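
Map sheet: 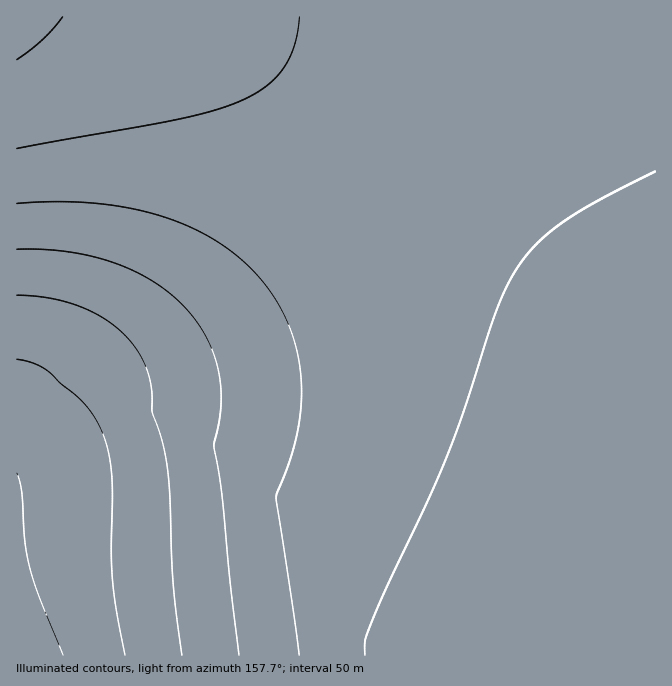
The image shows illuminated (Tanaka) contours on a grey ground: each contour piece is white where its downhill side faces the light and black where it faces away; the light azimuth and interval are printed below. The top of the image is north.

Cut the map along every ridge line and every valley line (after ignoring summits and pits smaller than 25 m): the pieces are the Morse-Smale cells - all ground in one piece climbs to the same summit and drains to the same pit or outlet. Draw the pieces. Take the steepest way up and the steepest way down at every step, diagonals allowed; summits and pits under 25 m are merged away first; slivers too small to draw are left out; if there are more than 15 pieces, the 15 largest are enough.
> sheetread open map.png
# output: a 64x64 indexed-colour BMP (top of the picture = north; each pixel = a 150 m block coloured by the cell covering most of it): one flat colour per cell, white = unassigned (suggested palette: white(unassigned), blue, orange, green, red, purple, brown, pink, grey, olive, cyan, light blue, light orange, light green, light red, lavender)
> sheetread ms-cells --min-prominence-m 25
<image width="64" height="64" href="data:image/bmp;base64,Qk12CAAAAAAAAHYAAAAoAAAAQAAAAEAAAAABAAQAAAAAAAAIAAATCwAAEwsAABAAAAAAAAAA////ALR3HwAOf/8ALKAsACgn1gC9Z5QAS1aMAMJ34wB/f38AIr28AM++FwDox64AeLv/AIrfmACWmP8A1bDFABERERERERERERERERERERERERERERERERERERERERERERERERERERERERERERERERERERERERERERERERERERERERERERERERERERERERERERERERERERERERERERERERERERERERERERERERERERERERERERERERERERERERERERERERERERERERERERERERERERERERERERERERERERERERERERERERERERERERERERERERERERERERERERERERERERERERERERERERERERERERERERERERERERERERERERERERERERERERERERERERERERERERERERERERERERERERERERERERERERERERERERERERERERERERERERERERERERERERERERERERERERERERERERERERERERERERERERERERERERERERERERERERERERERERERERERERERERERERERERERERERERERERERERERERERERERERERERERERERERERERERERERERERERERERERERERERERERERERERERERERERERERERERERERERERERERERERERERERERERERERERERERERERERERERERERERERERERERERERERERERERERERERERERERERERERERERERERERERERERERERERERERERERERERERERERERERERERERERERERERERERERERERERERERERERERERERERERERERERERERERERERERERERERERERERERERERERERERERERERERERERERERERERERERERERERERERERERERERERERERERERERERERERERERERERERERERERERERERERERERERERERERERERERERESERERERERERERERERERERERERERERERERERERERERERIhEREREREREREREREREREREREREREREREREREREREREiIRERERERERERERERERERERERERERERERERERERERESIiERERERERERERERERERERERERERERERERERERERERIiIhEREREREREREREREREREREREREREREREREREREREiIiIRERERERERERERERERERERERERERERERERERERESIiIiIRERERERERERERERERERERERERERERERERERERIiIiIiIREREREREREREREREREREREREREREREREREREiIiIiIiIRERERERERERERERERERERERERERERERERESIiIiIiIiIRERERERERERERERERERERERERERERERERIiIiIiIiIiIREREREREREREREREREREREREREREREREiIiIiIiIiIiIRERERERERERERERERERERERERERERESIiIiIiIiIiIiERERERERERERERERERERERERERERERIiIiIiIiIiIiIiEREREREREREREREREREREREREREREiIiIiIiIiIiIiIhERERERERERERERERERERERERERESIiIiIiIiIiIiIiIRERERERERERERERERERERERERERIiIiIiIiIiIiIiIiEREREREREREREREREREREREREREiIiIiIiIiIiIiIiIiERERERERERERERERERERERERESIiIiIiIiIiIiIiIiIhERERERERERERERERERERERERIiIiIiIiIiIiIiIiIiIREREREREREREREREREREREREiIiIiIiIiIiIiIiIiIiERERERERERERERERERERERESIiIiIiIiIiIiIiIiIiIhERERERERERERERERERERERIiIiIiIiIiIiIiIiIiIiIREREREREREREREREREREREiIiIiIiIiIiIiIiIiIiIiERERERERERERERERERERESIiIiIiIiIiIiIiIiIiIiIhERERERERERERERERERERIiIiIiIiIiIiIiIiIiIiIiIREREREREREREREREREREiIiIiIiIiIiIiIiIiIiIiIhERERERERERERERERERESIiIiIiIiIiIiIiIiIiIiIiIRERERERERERERERERERIiIiIiIiIiIiIiIiIiIiIiIiEREREREREREREREREREiIiIiIiIiIiIiIiIiIiIiIiIhERERERERERERERERESIiIiIiIiIiIiIiIiIiIiIiIiIRERERERERERERERERIiIiIiIiIiIiIiIiIiIiIiIiIhEREREREREREREREREiIiIiIiIiIiIiIiIiIiIiIiIiIRERERERERERERERESIiIiIiIiIiIiIiIiIiIiIiIiIiERERERERERERERERIiIiIiIiIiIiIiIiIiIiIiIiIiIREREREREREREREREiIiIiIiIiIiIiIiIiIiIiIiIiIiERERERERERERERESIiIiIiIiIiIiIiIiIiIiIiIiIiIRERERERERERERERIiIiIiIiIiIiIiIiIiIiIiIiIiIiEREREREREREREREiIiIiIiIiIiIiIiIiIiIiIiIiIiIRERERERERERERESIiIiIiIiIiIiIiIiIiIiIiIiIiIiERERERERERERERIiIiIiIiIiIiIiIiIiIiIiIiIiIiIREREREREREREREiIiIiIiIiIiIiIiIiIiIiIiIiIiIiERERERERERERESIiIiIiIiIiIiIiIiIiIiIiIiIiIiIRERERERERERER"/>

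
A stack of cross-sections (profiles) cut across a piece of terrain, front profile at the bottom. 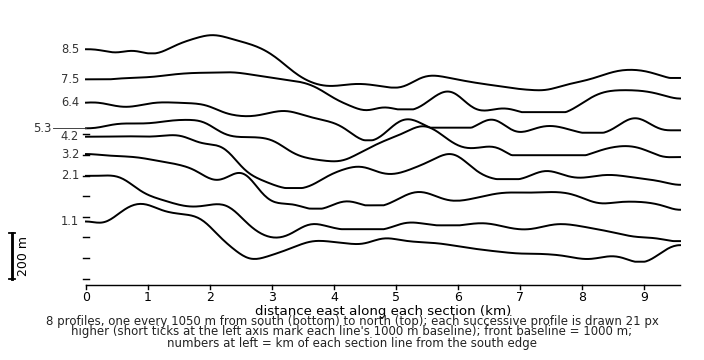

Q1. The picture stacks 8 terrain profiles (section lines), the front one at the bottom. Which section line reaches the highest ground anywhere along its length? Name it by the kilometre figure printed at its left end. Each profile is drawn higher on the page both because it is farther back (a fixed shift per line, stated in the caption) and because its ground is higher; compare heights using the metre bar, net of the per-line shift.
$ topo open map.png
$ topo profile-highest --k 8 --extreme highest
8.5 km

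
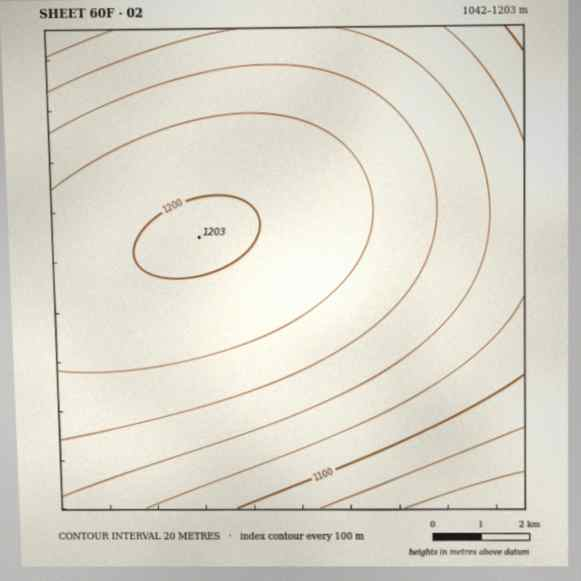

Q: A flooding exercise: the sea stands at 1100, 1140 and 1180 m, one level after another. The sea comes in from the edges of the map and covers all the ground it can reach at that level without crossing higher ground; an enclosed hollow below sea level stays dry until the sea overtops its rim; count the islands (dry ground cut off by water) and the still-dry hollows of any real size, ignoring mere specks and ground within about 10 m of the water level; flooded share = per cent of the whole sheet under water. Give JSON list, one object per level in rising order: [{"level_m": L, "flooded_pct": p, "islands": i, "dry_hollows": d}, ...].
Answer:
[{"level_m": 1100, "flooded_pct": 8, "islands": 0, "dry_hollows": 0}, {"level_m": 1140, "flooded_pct": 32, "islands": 0, "dry_hollows": 0}, {"level_m": 1180, "flooded_pct": 71, "islands": 0, "dry_hollows": 0}]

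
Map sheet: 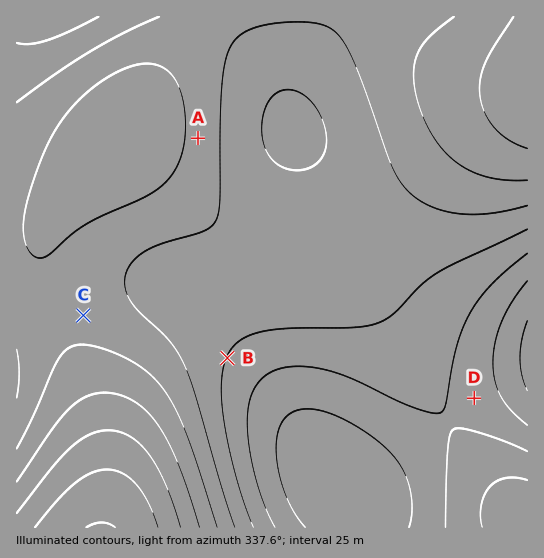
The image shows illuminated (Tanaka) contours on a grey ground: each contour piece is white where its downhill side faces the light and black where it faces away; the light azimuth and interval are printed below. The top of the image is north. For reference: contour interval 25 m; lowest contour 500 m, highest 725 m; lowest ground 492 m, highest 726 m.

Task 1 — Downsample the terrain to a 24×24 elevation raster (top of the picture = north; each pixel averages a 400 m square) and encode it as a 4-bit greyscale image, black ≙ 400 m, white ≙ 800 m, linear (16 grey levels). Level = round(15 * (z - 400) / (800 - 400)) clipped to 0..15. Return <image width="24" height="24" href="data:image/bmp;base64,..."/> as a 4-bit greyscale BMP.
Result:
<image width="24" height="24" href="data:image/bmp;base64,Qk2WAQAAAAAAAHYAAAAoAAAAGAAAABgAAAABAAQAAAAAACABAAATCwAAEwsAABAAAAAAAAAAAAAAABEREQAiIiIAMzMzAERERABVVVUAZmZmAHd3dwCIiIgAmZmZAKqqqgC7u7sAzMzMAN3d3QDu7u4A////ALvMzLqYdlVERFVmd6u8y7qYdlRERFVmd6q7u7qXZVRERFVmZpqru6mHZVRERVVmZomqqqmHZVREVVZmVYmaqpiHZVVVVWZlVYmZmZh3ZVVVZmZlVIiZmYh3ZmZmZmZlVIiIiId3ZmZmZmZlVIiIiHd3d3d3dmZlVIiIh3d3d3d3d3ZmVIiIh3d3d3d3d3ZmZYiIiHd3d3d3d3d2ZoiIiId3d3d3d3d3domYiIiHd3d3d3d3d4mZmYiId3d3d3iIiImZmZiId3d3d4iImYmZmZmId2Z3eIiZmYiZmZmId2Z3eIiZmoiJmZmId2Z3eImZqniImZmId3d3iImZqneIiZiId3d3iImZqnd3iIiId3d3iImZmmZnd4iIh3d4iIiZmg=="/>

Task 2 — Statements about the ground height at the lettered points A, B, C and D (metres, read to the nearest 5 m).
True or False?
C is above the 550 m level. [True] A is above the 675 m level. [False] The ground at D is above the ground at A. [False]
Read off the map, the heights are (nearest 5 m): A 615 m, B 575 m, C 615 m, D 540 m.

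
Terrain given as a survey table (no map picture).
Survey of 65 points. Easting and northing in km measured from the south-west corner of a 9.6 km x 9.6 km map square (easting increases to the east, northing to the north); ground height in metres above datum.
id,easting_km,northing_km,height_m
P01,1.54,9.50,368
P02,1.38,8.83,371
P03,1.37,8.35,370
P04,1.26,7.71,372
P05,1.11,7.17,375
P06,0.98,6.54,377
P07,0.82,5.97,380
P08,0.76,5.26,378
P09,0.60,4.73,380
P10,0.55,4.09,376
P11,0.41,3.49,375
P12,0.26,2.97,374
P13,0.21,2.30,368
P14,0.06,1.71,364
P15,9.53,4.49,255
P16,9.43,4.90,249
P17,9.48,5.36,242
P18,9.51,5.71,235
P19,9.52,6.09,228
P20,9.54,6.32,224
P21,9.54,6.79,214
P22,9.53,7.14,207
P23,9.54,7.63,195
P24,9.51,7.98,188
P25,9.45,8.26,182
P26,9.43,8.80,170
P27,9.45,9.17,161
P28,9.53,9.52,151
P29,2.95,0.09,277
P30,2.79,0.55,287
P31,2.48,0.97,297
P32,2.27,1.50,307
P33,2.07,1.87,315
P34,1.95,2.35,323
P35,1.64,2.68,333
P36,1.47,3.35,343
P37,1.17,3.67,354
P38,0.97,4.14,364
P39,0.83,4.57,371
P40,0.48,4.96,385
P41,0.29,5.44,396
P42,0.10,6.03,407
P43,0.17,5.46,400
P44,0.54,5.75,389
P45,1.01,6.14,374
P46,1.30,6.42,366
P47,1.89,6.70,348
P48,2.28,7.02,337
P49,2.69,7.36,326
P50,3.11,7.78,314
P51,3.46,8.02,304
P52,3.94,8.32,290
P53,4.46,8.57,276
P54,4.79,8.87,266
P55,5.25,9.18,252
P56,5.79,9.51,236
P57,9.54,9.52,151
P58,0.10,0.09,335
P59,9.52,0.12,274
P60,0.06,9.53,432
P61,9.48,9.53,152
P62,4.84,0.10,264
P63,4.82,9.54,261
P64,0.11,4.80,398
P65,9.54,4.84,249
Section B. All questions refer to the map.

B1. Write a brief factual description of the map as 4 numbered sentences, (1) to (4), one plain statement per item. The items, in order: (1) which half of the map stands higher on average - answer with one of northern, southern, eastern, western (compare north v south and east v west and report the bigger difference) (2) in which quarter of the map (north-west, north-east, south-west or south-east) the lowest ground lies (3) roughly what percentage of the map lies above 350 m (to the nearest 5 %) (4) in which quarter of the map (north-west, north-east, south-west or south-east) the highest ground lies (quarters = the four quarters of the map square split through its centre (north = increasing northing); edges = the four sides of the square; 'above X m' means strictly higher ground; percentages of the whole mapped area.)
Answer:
(1) On average the western half of the map is the higher ground.
(2) The lowest ground is in the north-east quarter.
(3) Roughly 15 % of the ground is higher than 350 m.
(4) The highest point lies in the north-west quarter of the map.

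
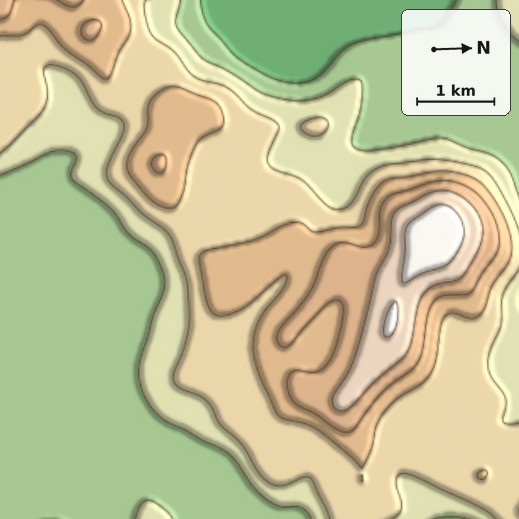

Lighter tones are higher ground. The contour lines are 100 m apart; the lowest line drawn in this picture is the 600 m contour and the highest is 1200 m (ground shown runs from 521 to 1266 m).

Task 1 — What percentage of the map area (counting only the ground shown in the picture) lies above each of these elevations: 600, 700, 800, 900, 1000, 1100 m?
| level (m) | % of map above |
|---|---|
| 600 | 95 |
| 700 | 67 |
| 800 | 51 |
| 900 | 24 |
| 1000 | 11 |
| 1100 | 5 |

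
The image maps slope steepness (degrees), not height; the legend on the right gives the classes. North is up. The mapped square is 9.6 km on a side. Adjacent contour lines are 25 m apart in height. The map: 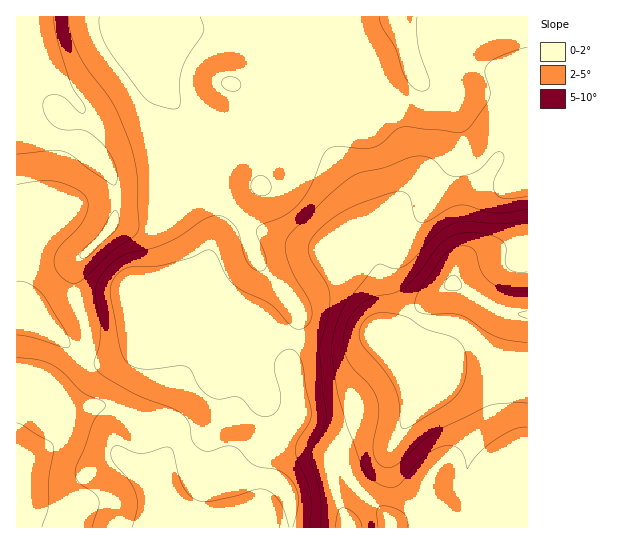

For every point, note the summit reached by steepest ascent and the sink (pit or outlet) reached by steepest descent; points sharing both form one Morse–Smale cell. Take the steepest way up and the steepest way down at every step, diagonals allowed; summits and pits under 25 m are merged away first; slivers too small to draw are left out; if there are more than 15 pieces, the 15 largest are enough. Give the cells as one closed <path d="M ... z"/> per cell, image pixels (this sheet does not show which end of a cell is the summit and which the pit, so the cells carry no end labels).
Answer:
<path d="M341 16l-325 1 0 292 19 10 42 34 16 8 17 0 17-6 13-14 3-13 10 5 10 0 55-13 25 0 11 3 3 3-5 37-9 4-17 1-6 9 0 33-5 12-14 14-26 9-8 9-10 17-1 12 17 45 176 0-20-57 0-14 4-7 10-10 10-5 14 0 15 4 13-2 12-15 18-36 4-17 22-20 31-44 7-1 21 9 18 1 0-160-19-1-8 3-5 5-25 40-3 9 0 33-12 26-3 13-19 13-17 16-22 34-12-11 1-39-4-28-7-22-1-16-20-50-31-38 2-15 10-37 3-28 4-4 3-8z"/><path d="M527 16l-186 1 2 32-3 8-4 4-3 28-10 37-2 15 31 38 16 38 15 68 0 49 12 11 22-34 17-16 19-13 3-13 12-26 1-38 18-31 14-18 8-3 19 0z"/><path d="M18 309l-2 1 0 217 155 1-15-45 1-12 10-17 8-9 26-9 14-14 5-12 0-33 6-9 17-1 9-4 5-37-3-3-11-3-25 0-55 13-10 0-10-5-3 13-13 14-17 6-17 0-16-8-36-30z"/><path d="M489 304l-9 3-29 42-22 20-4 17-18 36-12 15-13 2-15-4-14 0-10 5-12 14-2 17 3 12 18 45 178-1 0-212-23-3z"/>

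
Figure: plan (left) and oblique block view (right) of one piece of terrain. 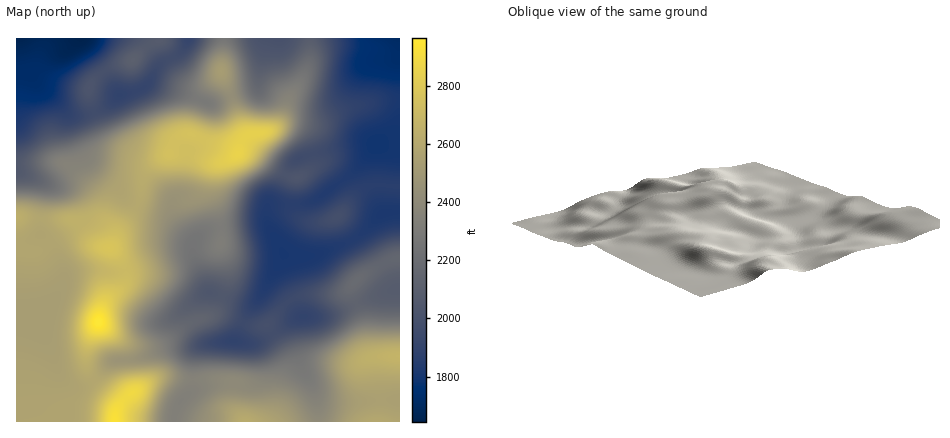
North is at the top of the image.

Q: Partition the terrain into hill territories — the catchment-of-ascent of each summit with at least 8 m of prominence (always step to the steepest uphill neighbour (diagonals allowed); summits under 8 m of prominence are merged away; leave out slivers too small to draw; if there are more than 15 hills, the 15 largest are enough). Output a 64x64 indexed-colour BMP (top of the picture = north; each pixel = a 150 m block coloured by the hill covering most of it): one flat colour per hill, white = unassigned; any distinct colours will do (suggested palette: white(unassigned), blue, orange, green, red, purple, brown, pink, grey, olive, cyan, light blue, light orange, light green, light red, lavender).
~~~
<image width="64" height="64" href="data:image/bmp;base64,Qk12CAAAAAAAAHYAAAAoAAAAQAAAAEAAAAABAAQAAAAAAAAIAAATCwAAEwsAABAAAAAAAAAA////ALR3HwAOf/8ALKAsACgn1gC9Z5QAS1aMAMJ34wB/f38AIr28AM++FwDox64AeLv/AIrfmACWmP8A1bDFACIiIiJmZmZmZmZmZmZERERERERERERERETMzMzMzMzMIiIiJmZmZmZmZmZmZmRERERERERERERERMzMzMzMzMwiIiZmZmZmZmZmZmZmZEREREREREREREREzMzMzMzMzCIiJmZmZmZmZmZmZmZkRERERERERERERETMVVVVXMzMIiImZmZmZmZmZmZmZmZERERERERERERERFVVVVVVVVUiIiZmZmZmZmZmZmZmZmREREREREREREREVVVVVVVVVSIiJmZiImZmZmZmZmZmZEREREREREREREVVVVVVVVVVIiIiZiIiImZmZmZmZmZkRERERERERERERVVVVVVVVVUiIiJiIiIiZmZmZmZmZmRERERERERERERVVVVVVVVVVSIiIiIiIiImZmZmZmZmZkRERERERERERFVVVVVVVVVVIiIiIiIiIiIiImZmZmZmRERERERERERFVVVVVVVVVVUiIiIiIiIiIiIiIiZmZmZEREREREREREVVVVVVVVVVVSIiIiIiIiIiIiIiIiIiJkRERERERERERVVVVVVVVVVVIiIiIiIiIiIiIiIiIiIiIiIiIiIkRERVVVVVVVVVVVUiIiIiIiIiIiIiIiIiIiIiIiIiIiJERFVVVVVVVVVVVSIiIiIiIiIiIiIiIiIiIiIiIiIiIiJEVVVVVVVVVVVVIiIiIiIiIiIiIiIiIiIiIiIiIiIiIiRVVVVVVVVVVVUiIiIiIiIiIiIiIiIiIiIiIiIiIiIiIiVVVVVVVVVVVSIiIiIiIiIiIiIiIiIiIiIiIiIiIiIiJ3d3d1VVVVVVIiIiIiIiIiIiIiIiIiIiIiIiIiIiIiJ3d3d3d1VVVVUiIiIiIiIiIiIiIiIiIiIiIiIiIiIiJ3d3d3d3d3VVVSIiIiIiIiIiIiIiIiIiIiIiIiIiIiInd3d3d3d3d3VVIiIiIiIiIiIiIiIiIiIiIiIiIiIiInd3d3d3d3d3d3ciIiIiIiIiIiIiIiIiIiIiIiIiIiInd3d3d3d3d3d3dyIiIiIyIiIiIiIiIiIiIiIiIiIiIid3d3d3d3d3d3d3IiIiIjMzMzMzMiIiIiIiIiIiIiIiJ3d3d3d3d3d3d3ciIiIjMzMzMzMzMyIiIiIiIiIiIiIid3d3d3d3d3d3dyIiIiMzMzMzMzMzMyIiIiIiIiIiIiJ3d3d3d3d3d3d3IiIiMzMzMzMzMzMzMzMyIiIiIiIiIoiIiIh3d3d3d3ciIiIzMzMzMzMzMzMzMzMiIiIiIiIiiIiIiIh3d3d3d93SIiMzMzMzMzMzMzMzMSIiIiIiIiiIiIiIiIh3d3d33d0iIiMzMzMzMzMzMzMREiIiIiIiKIiIiIiIiIh3d3fd3SIiIjMzMzMzMzMzMREREREiIiKIiIiIiIiIiId3d93dIiIiIzMzMzMzMzMREREREREREYiIiIiIiIiIiHd33d0iIiIjMzMzMzMzMRERERERERERiIiIiIiIiIiIh3fd3SIiIiMzMzMzMxERERERERERERGIiIiIiIiIiIiCIt3dIiIiMzMzMzMRERERERERERERESIiIoiIiIiIiIIi3d3SIiIzMzMzEREREREREREREREREiIiIiiIiIiIgiLd3dIiIzMzMzERERERERERERERERERIiIiIoiIiIiCIt3dIjMzMzMzEREREREREREREREREREiIiIiKIiIiIIi3dMzMzMzMzERERERERERERERERERERIiIiIiKIiIgiLTMzMzMzMzEREREREREREREREREREREiIiIiIiiIiCIjMzMzMzMzERERERERERERERERERERERIiIiIiIoiIIiMzMzMzMzEREREREREREREREREREREREiIiIiIiKIgiIzMzMzMzERERERERERERERERERERERERESIiIiIiiCIjMzMzMzMREREREREREREREREREREREREREREiIiKIIhMzMzMzMREREREREREREREREREREREREREREREREREREzMzMzMxERERERERERERERERERERERERERERERERERETMzMzMzERERERERERERERERERERERERERERERERERERMzMzMzEREREREREREREREREREREREREREREREREREREzMzMzMRERERERERERERERERERERERERERERERERERETMzMzM6qqERERERERERERERERERERERERERERERERERMzMzM6qqqqEREREREREREREREREREREREREREREREREzMzM6qqqqqhEREREREREZmRERERERERERERERERERETMzM6qqqqqqoRERERERGZmZmRERERERERERERERERERMzM6qqqqqqq7u7EREZmZmZmZmZEREREREREREREREREzOqqqqqqqqru7uxmZmZmZmZmZmRERERERERERERERETM6qqqqqqqru7u7uZmZmZmZmZmZERERERERERERERERM6qqqqqqqqu7u7u5mZmZmZmZmZmREREREREREREREREzqqqqqqqqu7u7u7uZmZmZmZmZmZERERERERERERERETOqqqqqqqu7u7u7u7mZmZmZmZmZkRERERERERERERERM6qqqqqqq7u7u7u7u7mZmZmZmZmRERERERERERERERE6qqqqqqq7u7u7u7u7u5mZmZmZmZkRERERERERERERETqqqqqqq7u7u7u7u7u7uZmZmZmZmRERERERERERERER"/>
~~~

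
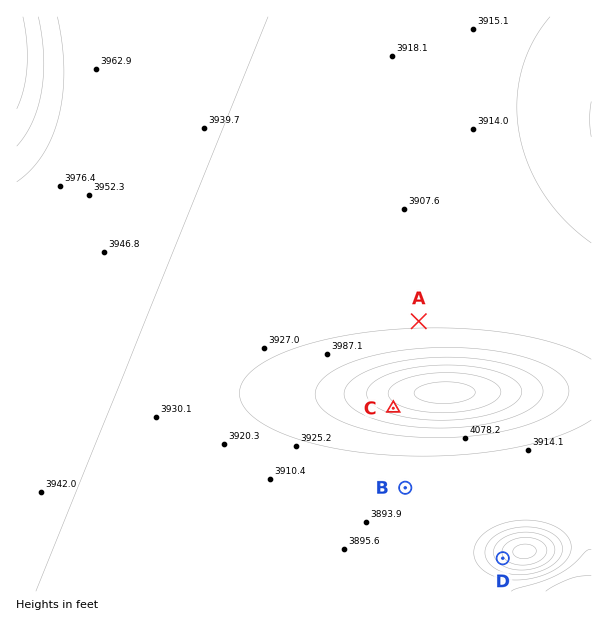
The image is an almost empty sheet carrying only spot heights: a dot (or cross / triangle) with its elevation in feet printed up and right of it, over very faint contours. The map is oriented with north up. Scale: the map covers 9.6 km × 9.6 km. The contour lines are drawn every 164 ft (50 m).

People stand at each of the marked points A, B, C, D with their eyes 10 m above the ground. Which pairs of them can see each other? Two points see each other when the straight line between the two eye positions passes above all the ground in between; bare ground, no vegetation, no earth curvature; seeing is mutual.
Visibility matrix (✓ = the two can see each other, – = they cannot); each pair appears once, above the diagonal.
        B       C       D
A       –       –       –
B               ✓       ✓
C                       ✓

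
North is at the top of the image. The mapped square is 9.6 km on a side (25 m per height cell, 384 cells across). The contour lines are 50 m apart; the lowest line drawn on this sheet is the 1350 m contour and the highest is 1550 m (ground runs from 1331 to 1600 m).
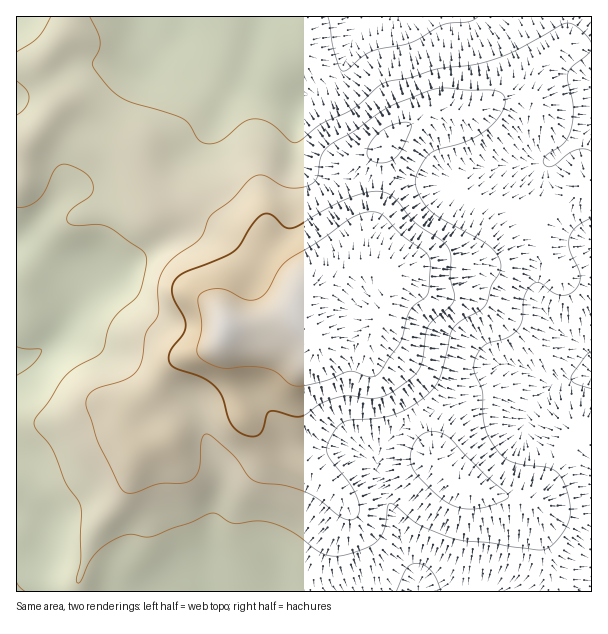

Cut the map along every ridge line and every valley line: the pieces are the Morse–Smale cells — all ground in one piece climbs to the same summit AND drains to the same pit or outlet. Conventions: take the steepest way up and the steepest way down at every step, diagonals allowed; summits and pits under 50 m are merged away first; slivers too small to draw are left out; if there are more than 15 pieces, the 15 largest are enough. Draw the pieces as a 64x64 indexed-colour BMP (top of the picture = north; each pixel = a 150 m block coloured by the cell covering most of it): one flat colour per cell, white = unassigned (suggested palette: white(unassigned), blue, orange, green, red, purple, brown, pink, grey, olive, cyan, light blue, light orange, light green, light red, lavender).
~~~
<image width="64" height="64" href="data:image/bmp;base64,Qk12CAAAAAAAAHYAAAAoAAAAQAAAAEAAAAABAAQAAAAAAAAIAAATCwAAEwsAABAAAAAAAAAA////ALR3HwAOf/8ALKAsACgn1gC9Z5QAS1aMAMJ34wB/f38AIr28AM++FwDox64AeLv/AIrfmACWmP8A1bDFADMzMzERERERERERERERERERERERERERERERERERERERMzMzMREREREREREREREREREREREREREREREREREREREzMzMxERERERERERERERERERERERERERERERERERERETMzMzMRERERERERERERERERERERERERERERERERERERMzMzMxEREREREREREREREREREREREREREREREREREREzMzMzERERERERERERERERERERERERERERERERERERETMzMzMxERERERERERERERERERERERERERERERERERERMzMzMzEREREREREREREREREREREREREREREREREREREzMzMzMxERERERERERERERERERERERERERERERERERETMzMzMzMRERERERERERERERERERERERERERERERERERMzMzMzMzEREREREREREREREREREREREREREREREREREzMzMzMzMRERERERERERERERERERERERERERERERERETMzMzMzMzERERERERERERERERERERERERERERERERERMzMzMzMzMREREREREREREREREREREREREREREREREREzMzMzMzMxERERERERERERERERERERERERERERERERETMzMzMzMzMRERERERERERERERERERERERERERERERERMzMzMzMzMxEREREREREREREREREREREREREREREREREzMzMzMzMxERERERERERERERERERERERERERERERERETMzMzMzMzERERERERERERERERERERERERERERERERERMzMzMzMzMREREREREREREREREREREREREREREREREREzMzMzMzMzERERERERERERERERERERERERERERERERETMzMzMzMzMRERERERERERERERERERERERERERERERERMzMzMzMzMzEREREREREREREREREREREREREREREREREzMzMzMzMzMxERERERERERERERERERERERERERERERETMzMzMzMzMzMRERERERERERERERERERERERERERERERMzMzMzMzMzMzEREREREREREREREREREREREREREREREzMzMzMzMzMzMzERERERERERERERERERERERERERERETMzMzMzMzMzMzMzERERERERERERERERERERERERERERMzMzMzMzMzMzMzMxERERERIhEREREREREREREREREREzMzMzMzMzMzMzMzMzMRERIiIiIRERERERERERERERETMzMzMzMzMzMzMzMzMzMzEiIiIiERERERERERERERERMzMzMzMzMzMzMzMzMzMzMyIiIiIhEREREREREREREREzMzMzMzMzMzMzMzMzMzMzIiIiIiERERERERERERERETMzMzMzMzMzMzMzMzMzMzMiIiIiIhERERERERERERERMzMzMzMzMzMzMzMzMzMzMiIiIiIiEREREREREREREREzMzMzMzMzMzMzMzMzMzMiIiIiIiIRERERERERERERETMzMzMzMzMzMzMzMzMzIiIiIiIiIiIhERERERERERERMzMzMzMzMzMzMzMzMzIiIiIiIiIiIiIiIREREREREREzMzMzMzMzMzMzMzMzIiIiIiIiIiIiIiIiIRERERERETMzMzMzMzMzMzMzMzIiIiIiIiIiIiIiIiIiERERERERMzMzMzMzMzMzMzMyIiIiIiIiIiIiIiIiIiIREREREREzMzMzMzMzMzMzMiIiIiIiIiIiIiIiIiIiIiERERERETMzMzMzMzMzMiIiIiIiIiIiIiIiIiIiIiIiIiIiIRERMzMzMzMzMzMiIiIiIiIiIiIiIiIiIiIiIiIiIiIiIREzMzMzMzMzMiIiIiIiIiIiIiIiIiIiIiIiIiIiIiIiITMzMzMzMzMyIiIiIiIiIiIiIiIiIiIiIiIiIiIiIiIiIzMzMzMzMyIiIiIiIiIiIiIiIiIiIiIiIiIiIiIiIiIjMzMzMzMzIiIiIiIiIiIiIiIiIiIiIiIiIiIiIiIiIiMzMzMzMzMiIiIiIiIiIiIiIiIiIiIiIiIiIiIiIiIiIzMzMzMzMyIiIiIiIiIiIiIiIiIiIiIiIiIiIiIiIiIiMzMzMzMyIiIiIiIiIiIiIiIiIiIiIiIiIiIiIiIiIiIjMzMzMiIiIiIiIiIiIiIiIiIiIiIiIiIiIiIiIiIiIiMzMzMiIiIiIiIiIiIiIiIiIiIiIiIiIiIiIiIiIiIiIjMzMiIiIiIiIiIiIiIiIiIiIiIiIiIiIiIiIiIiIiIiIzIiIiIiIiIiIiIiIiIiIiIiIiIiIiIiIiIiIiIiIiIiIiIiIiIiIiIiIiIiIiIiIiIiIiIiIiIiIiIiIiIiIiIiIiIiIiIiIiIiIiIiIiIiIiIiIiIiIiIiIiIiIiIiIiIiIiIiIiIiIiIiIiIiIiIiIiIiIiIiIiIiIiIiIiIiIiIiIiIiIiIiIiIiIiIiIiIiIiIiIiIiIiIiIiIiIiIiIiIiIiIiIiIiIiIiIiIiIiIiIiIiIiIiIiIiIiIiIiIiIiIiIiIiIiIiIiIiIiIiIiIiIiIiIiIiIiIiIiIiIiIiIiIiIiIiIiIiIiIiIiIiIiIiIiIiIiIiIiIiIiIiIiIiIiIiIiIiIiIiIiIiIiIiIiIiIiIiIiIiIiIiIiIiIiIiIiIiIiIiIiIiIiIiIiIiIiIiIiIiIiIi"/>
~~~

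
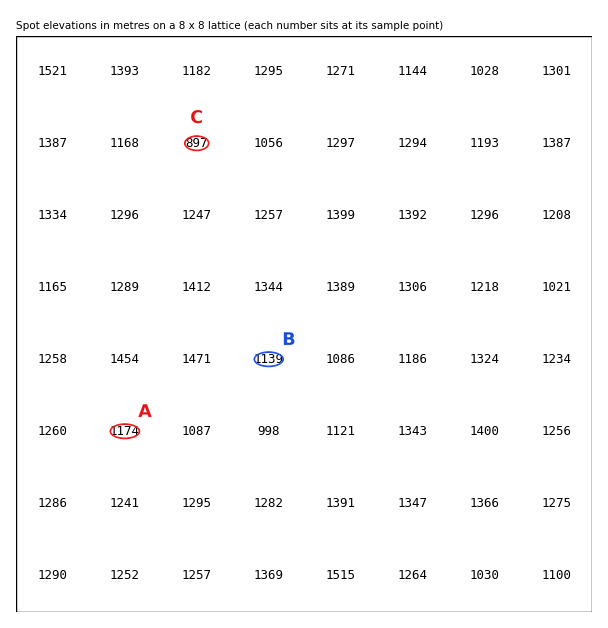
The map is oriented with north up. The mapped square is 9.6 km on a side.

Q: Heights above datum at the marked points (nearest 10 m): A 1170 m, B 1140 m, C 900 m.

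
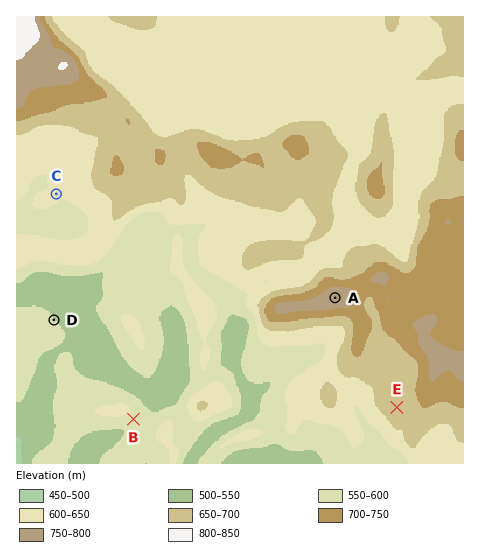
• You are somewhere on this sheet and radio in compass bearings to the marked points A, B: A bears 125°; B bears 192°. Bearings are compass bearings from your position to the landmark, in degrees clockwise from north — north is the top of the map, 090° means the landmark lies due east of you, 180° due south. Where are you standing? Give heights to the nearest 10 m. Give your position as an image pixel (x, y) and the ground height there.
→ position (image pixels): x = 182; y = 190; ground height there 660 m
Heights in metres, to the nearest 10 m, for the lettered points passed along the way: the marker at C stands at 600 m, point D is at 550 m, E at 670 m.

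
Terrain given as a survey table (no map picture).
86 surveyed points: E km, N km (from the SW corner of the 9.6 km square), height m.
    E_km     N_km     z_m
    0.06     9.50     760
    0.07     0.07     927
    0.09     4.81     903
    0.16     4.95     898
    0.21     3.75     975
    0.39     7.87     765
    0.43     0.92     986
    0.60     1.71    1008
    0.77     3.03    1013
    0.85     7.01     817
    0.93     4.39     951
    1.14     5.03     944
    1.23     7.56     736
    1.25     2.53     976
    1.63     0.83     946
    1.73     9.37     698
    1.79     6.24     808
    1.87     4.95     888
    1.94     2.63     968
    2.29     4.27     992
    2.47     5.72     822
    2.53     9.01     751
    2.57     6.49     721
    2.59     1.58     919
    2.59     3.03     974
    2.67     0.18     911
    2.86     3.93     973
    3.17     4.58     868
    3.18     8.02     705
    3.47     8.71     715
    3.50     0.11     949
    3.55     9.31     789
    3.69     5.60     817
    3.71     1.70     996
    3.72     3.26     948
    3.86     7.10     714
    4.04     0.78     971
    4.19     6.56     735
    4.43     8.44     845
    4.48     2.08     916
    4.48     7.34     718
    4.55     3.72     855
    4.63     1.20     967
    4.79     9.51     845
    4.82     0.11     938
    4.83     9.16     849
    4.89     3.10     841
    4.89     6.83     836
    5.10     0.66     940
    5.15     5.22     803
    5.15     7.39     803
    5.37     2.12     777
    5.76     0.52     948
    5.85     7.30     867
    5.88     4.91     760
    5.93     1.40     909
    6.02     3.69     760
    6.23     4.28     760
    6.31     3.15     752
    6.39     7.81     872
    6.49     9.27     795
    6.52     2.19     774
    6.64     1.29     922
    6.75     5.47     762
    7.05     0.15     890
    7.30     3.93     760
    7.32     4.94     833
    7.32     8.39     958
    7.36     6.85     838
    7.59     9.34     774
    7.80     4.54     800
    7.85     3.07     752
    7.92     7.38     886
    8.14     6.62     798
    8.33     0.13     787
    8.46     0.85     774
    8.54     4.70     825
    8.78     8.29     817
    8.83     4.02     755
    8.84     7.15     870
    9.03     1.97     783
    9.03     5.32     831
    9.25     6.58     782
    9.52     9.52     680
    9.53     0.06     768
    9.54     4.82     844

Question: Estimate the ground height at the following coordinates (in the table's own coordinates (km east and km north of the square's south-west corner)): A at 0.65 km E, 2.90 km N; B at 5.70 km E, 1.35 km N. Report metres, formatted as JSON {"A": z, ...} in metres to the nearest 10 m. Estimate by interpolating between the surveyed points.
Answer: {"A": 1010, "B": 930}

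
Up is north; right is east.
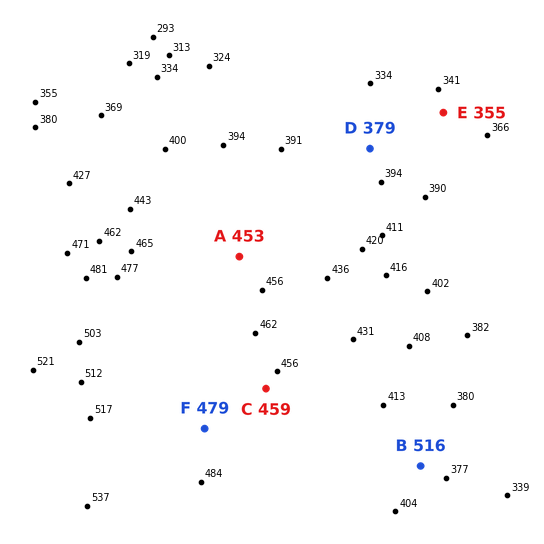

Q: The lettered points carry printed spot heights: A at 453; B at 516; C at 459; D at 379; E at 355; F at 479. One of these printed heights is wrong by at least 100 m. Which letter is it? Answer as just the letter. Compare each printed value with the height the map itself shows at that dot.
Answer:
B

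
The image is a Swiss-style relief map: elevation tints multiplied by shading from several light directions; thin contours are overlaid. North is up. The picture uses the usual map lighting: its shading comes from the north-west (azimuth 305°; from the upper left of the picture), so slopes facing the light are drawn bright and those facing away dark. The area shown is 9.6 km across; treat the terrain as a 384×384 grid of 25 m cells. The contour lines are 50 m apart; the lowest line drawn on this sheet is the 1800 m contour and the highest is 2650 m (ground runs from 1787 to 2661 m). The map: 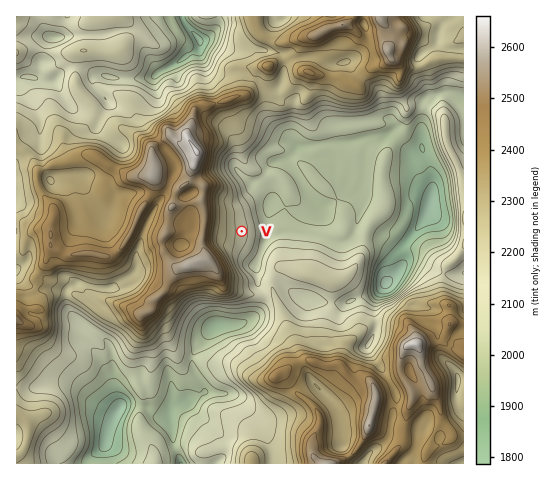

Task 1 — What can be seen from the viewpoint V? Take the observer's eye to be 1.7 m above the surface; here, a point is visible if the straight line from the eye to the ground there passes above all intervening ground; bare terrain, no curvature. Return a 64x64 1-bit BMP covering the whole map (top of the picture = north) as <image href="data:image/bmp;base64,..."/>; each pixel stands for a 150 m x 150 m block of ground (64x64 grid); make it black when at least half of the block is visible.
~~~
<image width="64" height="64" href="data:image/bmp;base64,Qk0+AgAAAAAAAD4AAAAoAAAAQAAAAEAAAAABAAEAAAAAAAACAAATCwAAEwsAAAIAAAAAAAAA////AAAAAAAAAAAAAAAAAAAAAAAAAAAAAAAAAAAAAAAAAAAAAAAAAAAAAAAAAAAAAAAAAAAAAAAAAAAAAAAAAAAAAAAAAAAAAAAAAAAAAQAAAAAAAAABgAAAAAAAACEAAAAAAAAAIwAAAAAAeAB+AAAAAAB+AO4AAAAAAH8f/gAAAAAAf/8eAAAAAAA//g8AAAAAAB/+D4AAAAAAH/+PwAAAAAAP/8+EAAAAAA/9hwwAAAAAD4AH/AAAAAAOAAN8AAAAAAwAAfwAAAAAfAAA/AAAAAB4AAA4AAAAAPgEADgAAAAHH/8AGAAAAA8f84AcAAAADg/xgD4AAAAcD/PAHwAAABgH/8AfAAAAGwf+wAcAAAAfg/5AAwAAAB8D/mADAAAAHwP+cAMAAAAcA/54AwAAABwD//gDAAAAHgM/+AMAAAAcBnH4AwAAAAAGYfgDAAAAAABj+AMAAAAAAMf4BgAAADAAj/gGAAAAPcY/+AwAAAAf+Hx4DAAAABP9//AMAAAAA////xgAAAAD////GAAAAAf///M4AAAAH////zgAAAAP////GAAAAAD5/88AAAAAAAP/j4IAAAAAG/8OEwAAAAAf8A4/AAAAAB8AHh8AAAAAAgAMHwAAAAAAAAgAAAAAAAOAGAAAAAAAAeAQAAAAAAAAAJAAAAAAAAADGAAAAAAAAAAQAA=="/>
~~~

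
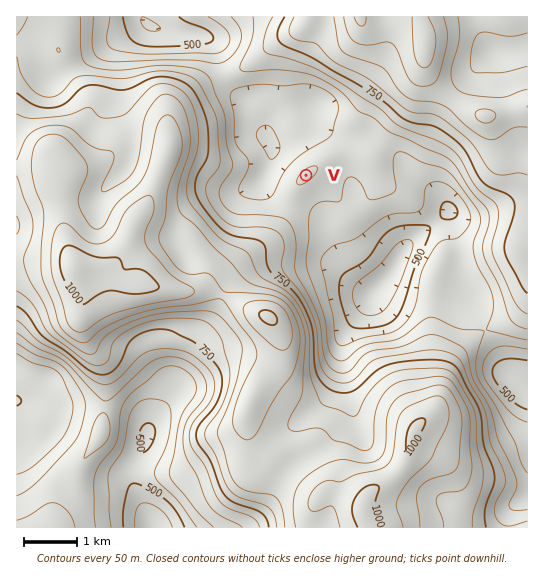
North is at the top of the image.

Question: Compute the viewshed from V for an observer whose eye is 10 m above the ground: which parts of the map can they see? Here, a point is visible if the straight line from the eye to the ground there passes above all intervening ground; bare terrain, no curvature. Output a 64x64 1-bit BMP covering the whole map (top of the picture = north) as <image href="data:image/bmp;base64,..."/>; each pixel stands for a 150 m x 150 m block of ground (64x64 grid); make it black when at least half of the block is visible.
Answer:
<image width="64" height="64" href="data:image/bmp;base64,Qk0+AgAAAAAAAD4AAAAoAAAAQAAAAEAAAAABAAEAAAAAAAACAAATCwAAEwsAAAIAAAAAAAAA////AAAAAAAAAAAAAAAAAAAAAAAAAAAAAAAAAAAAAAAAAAAAAGAAAAAAAAAEcAAAAAAAAAb8AAAAAAAAB/4AAAAAAAAH/wAAAAAAAAP/AAAAAAAAAf8AAAAAAAAB/4AAAAAAAAH/gAAAAAAAB//AAAAAAAAH/+AAAAAAAAP/8AAAAAAAA//4AAAAAAAH//wAAAAAAAf//AAAAAAAB//+AAAAAAAD//4AAAAAAAP//gAAAAAAA///AAAAAAAB//8AAAAAAAH//4AAAAAAHP//4AAAAAA////+AAAAAH////4AAAAD/+P8fwAAAA//wfh/AAAAH/+A+H8AAD///4B4fwAAcP//AHh+AADg//8AOP4AAMD/PAA8/AABgP94AB38AAGB//8AD/4AAYP//wAH/gAB4///gAH+AAD////AAP4AAP////AA/wAAf///+AD/AAB//DP8AP4AAD/8E/4B+AAAP/wf/APwAAAf/Bx4B/AAAB/+Dngf8AAAH/4A+D/wAAAf/wB4f+AAAA//4H//4AAAD//5///gAAAP/////+AAAA//////wAAAD/////8AAAAP/////AAAAAf////wAAAAA////+AAAAAB////4AAAAAAP///gAAAAAAf//+AAAAAAAf//wAAAAAAA/v/AAAAAAAB88MAAAAAAAAzggAAAAAAABOAAAA=="/>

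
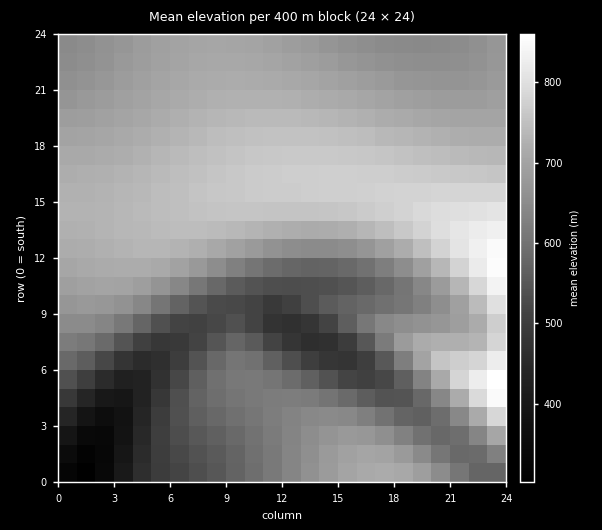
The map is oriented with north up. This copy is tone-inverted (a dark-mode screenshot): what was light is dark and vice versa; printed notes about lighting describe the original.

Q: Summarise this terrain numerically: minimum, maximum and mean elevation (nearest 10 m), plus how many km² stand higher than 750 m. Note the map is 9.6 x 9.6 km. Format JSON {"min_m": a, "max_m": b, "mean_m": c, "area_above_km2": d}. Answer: {"min_m": 300, "max_m": 890, "mean_m": 660, "area_above_km2": 14.8}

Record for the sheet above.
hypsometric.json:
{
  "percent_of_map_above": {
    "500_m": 91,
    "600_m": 73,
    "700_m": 43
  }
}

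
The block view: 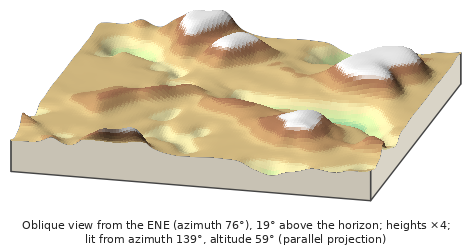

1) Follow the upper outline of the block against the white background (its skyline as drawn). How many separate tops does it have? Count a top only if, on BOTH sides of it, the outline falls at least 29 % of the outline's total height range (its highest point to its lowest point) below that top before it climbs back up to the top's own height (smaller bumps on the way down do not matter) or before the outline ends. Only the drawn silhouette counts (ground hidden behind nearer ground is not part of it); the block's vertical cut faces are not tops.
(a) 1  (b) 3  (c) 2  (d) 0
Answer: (a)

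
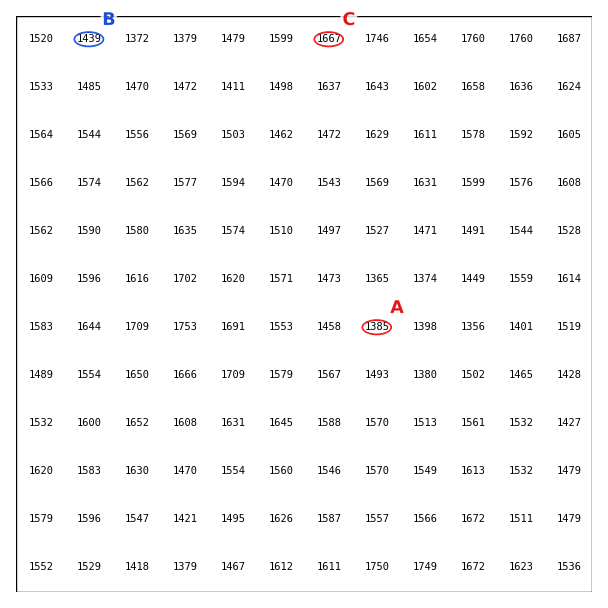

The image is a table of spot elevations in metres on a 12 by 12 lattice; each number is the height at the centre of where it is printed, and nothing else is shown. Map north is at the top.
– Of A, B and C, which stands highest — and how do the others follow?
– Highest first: C B A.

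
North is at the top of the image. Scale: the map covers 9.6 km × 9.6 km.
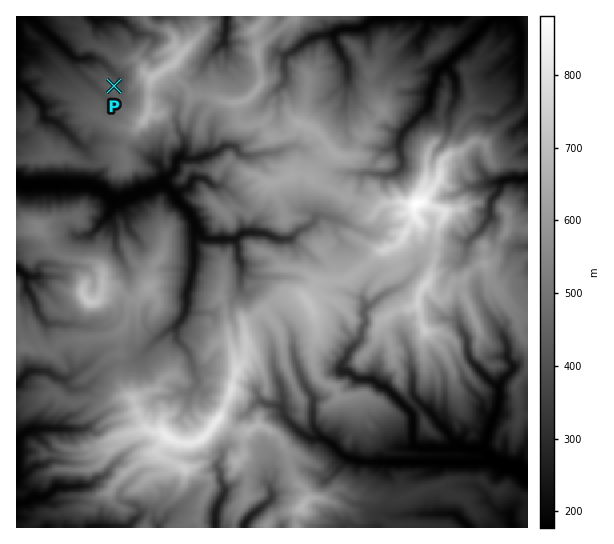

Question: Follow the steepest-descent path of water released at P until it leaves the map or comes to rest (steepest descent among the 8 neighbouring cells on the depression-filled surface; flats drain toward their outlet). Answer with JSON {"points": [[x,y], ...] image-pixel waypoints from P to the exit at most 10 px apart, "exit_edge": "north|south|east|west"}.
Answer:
{"points": [[114, 86], [117, 77], [106, 66], [95, 59], [85, 58], [74, 58], [63, 47], [53, 37], [42, 27], [31, 18], [29, 17]], "exit_edge": "north"}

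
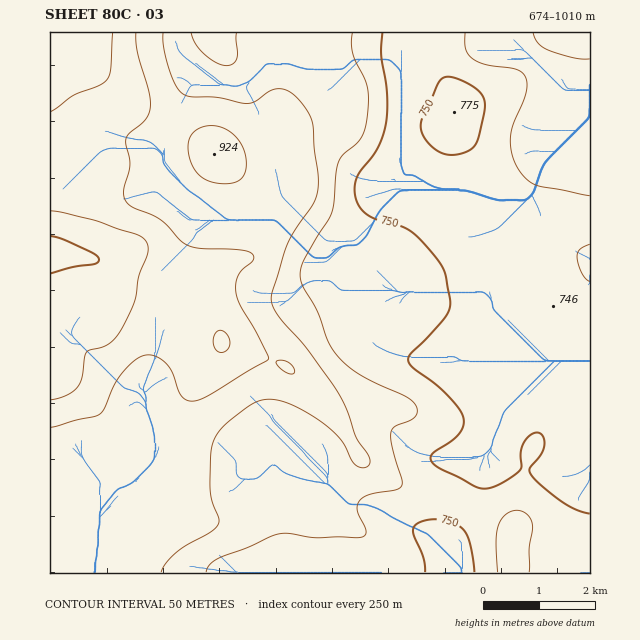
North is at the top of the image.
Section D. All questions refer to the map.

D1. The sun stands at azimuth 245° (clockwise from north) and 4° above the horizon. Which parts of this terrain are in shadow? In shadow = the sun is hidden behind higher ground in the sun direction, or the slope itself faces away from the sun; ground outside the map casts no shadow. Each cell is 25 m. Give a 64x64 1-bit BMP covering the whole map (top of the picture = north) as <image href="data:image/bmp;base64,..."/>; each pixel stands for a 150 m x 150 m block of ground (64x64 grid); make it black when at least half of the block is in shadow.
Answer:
<image width="64" height="64" href="data:image/bmp;base64,Qk0+AgAAAAAAAD4AAAAoAAAAQAAAAEAAAAABAAEAAAAAAAACAAATCwAAEwsAAAIAAAAAAAAA////AAAAAAAAAAAAAAAAAAAAAAAAGAAAAAAAAAA4AAAAAAAAAHgAAAAAAAAB8AAAAAAAAAPAAAAAAAAAAwAAYAAAAAAAAAD4AAAAAAAAAPwAAAAAAAAAfAAAAAAAAAAAAAAAAAD8AAAAAAAAAfwAAAAAAAAD/gAAAAAAAAP8AAAAAAAAB/wAAAAAAAAP8AAAAAAAAA+AAAAAAAAAHwAAAAAAAAA+B4AAAAAAAH4fwAAAAAAA/n/gAAAAAAH//+AAAAAAA///wAAAAAAH//8AAAAAAA//8AAAAAABj//gAAAAAAP//8AAAAAAB///gAAAAAAH//+AAAAAAAf//wAAAAAAD//wAAAAAAAP//AAAAYAAA//+AAABwAAD//wAAAPAAAOP/AAAA4AAAA/4AAABAAAAH/ABwAAAD+AP8AfgAAD/8AfwB+AAH//wAPgP4AAf//AAOA/AAAz/8AB/hwAAAH/AAH/AAAAAAgAAf+AAAAAAAAB/4AAAAAAAAH/wAAAAAAAA//AAwAAAAAD/+AHgAAAAAP/4AfAAAAAB//gD4AAAAYH58APgAAADweHwA+AAAAPB4/ADwAAAAYCD+AAAAAeAAAH4AAAAB8AAAfgOAAAP4AAB/B8AAB/gAAP8PwAAP+AAA/w/AAA/4AAH+H8AAH/gAAf4eAAAf+AAB/BwAAB/wAAB8HAAA=="/>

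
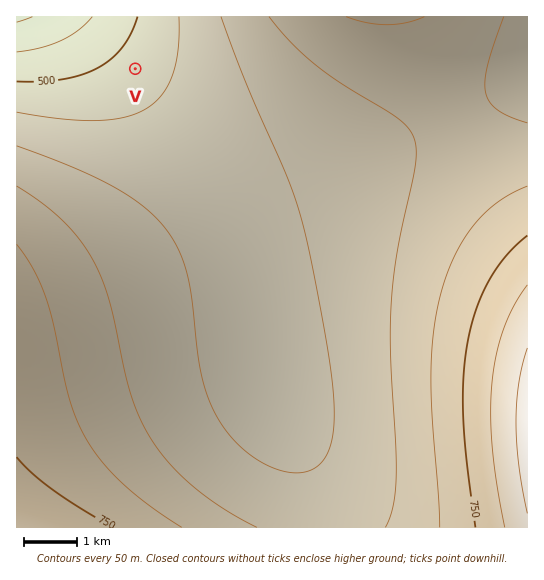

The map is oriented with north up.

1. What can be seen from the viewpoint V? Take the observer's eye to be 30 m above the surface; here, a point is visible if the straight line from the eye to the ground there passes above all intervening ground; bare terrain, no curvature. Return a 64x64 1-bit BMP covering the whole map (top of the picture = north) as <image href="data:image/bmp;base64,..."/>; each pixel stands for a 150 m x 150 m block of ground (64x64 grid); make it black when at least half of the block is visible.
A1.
<image width="64" height="64" href="data:image/bmp;base64,Qk0+AgAAAAAAAD4AAAAoAAAAQAAAAEAAAAABAAEAAAAAAAACAAATCwAAEwsAAAIAAAAAAAAA////AAAAAAAf/8AAAAAf/w//AAAAAB//A/gAAAAAH/8AAAAAAAAf/wAAAAAAAB//AAAAAAAAP/8AAAAAAAA//wAAAAAAAD//AAAAAAAAP/8AAAAAAAB//wAAAAAAAH//AAAAAAAAf/8AAAAAAAB//wAAAAAAAP//AAAAAAAA//8AAAAAAAD//wAAAAAAAP//AAAAAAAA//8AAAAAAAH//wAAAAAAAf//AAAAAAAB//8AAAAAAAH//wAAAAAAA///AAAAAAAD//8AAAAAAAP//wAAAAAAA///AAAAAAAD//8AAAAAAAP//wAAAAAAB///AAAAAAAH///+AAAAAAf///+AAAAAB////8AAAAAH////4AAAAAf////wAAAAB/////gAAAAD/////AAAAAP////+AAAAA/////8AAAAB/////4AAAAD/////wAAAAH/////gAAAAB////+AAAAAAAP//8AAAAAAA///4AAAAAAD///wAAAAAAP///gAAAAAA////AAAAAAD////AAAAAAP////AAAAAA/////AAAAAD////+AAAAAP////+AAAAA/////8AAAAD/////4AAAAP/////gAAAA//////AAAAD/////+AAAAP/////4AAAA//////gAAAD//////AAAAP/////8AAAA//////4AAAD//////gAAAA=="/>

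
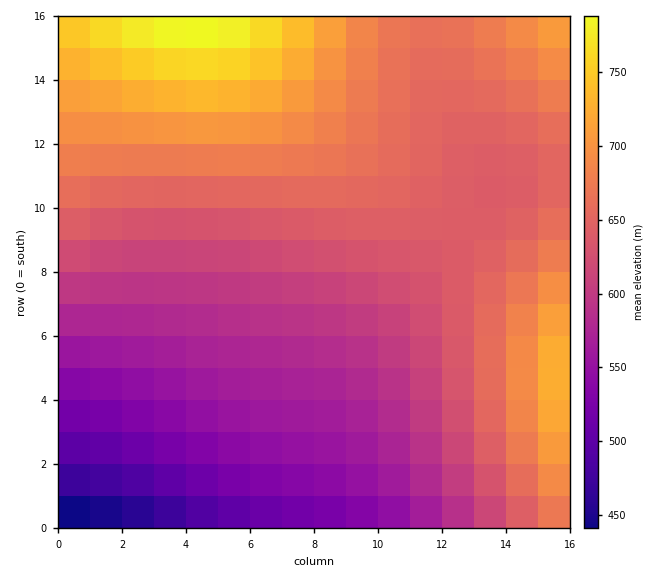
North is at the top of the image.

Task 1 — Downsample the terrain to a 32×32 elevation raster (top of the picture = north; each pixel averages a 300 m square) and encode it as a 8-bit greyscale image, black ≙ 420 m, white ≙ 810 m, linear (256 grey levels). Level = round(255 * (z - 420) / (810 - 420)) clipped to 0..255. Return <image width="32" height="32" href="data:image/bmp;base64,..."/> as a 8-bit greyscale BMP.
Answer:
<image width="32" height="32" href="data:image/bmp;base64,Qk02CAAAAAAAADYEAAAoAAAAIAAAACAAAAABAAgAAAAAAAAEAAATCwAAEwsAAAABAAAAAAAAAAAAAAEBAQACAgIAAwMDAAQEBAAFBQUABgYGAAcHBwAICAgACQkJAAoKCgALCwsADAwMAA0NDQAODg4ADw8PABAQEAAREREAEhISABMTEwAUFBQAFRUVABYWFgAXFxcAGBgYABkZGQAaGhoAGxsbABwcHAAdHR0AHh4eAB8fHwAgICAAISEhACIiIgAjIyMAJCQkACUlJQAmJiYAJycnACgoKAApKSkAKioqACsrKwAsLCwALS0tAC4uLgAvLy8AMDAwADExMQAyMjIAMzMzADQ0NAA1NTUANjY2ADc3NwA4ODgAOTk5ADo6OgA7OzsAPDw8AD09PQA+Pj4APz8/AEBAQABBQUEAQkJCAENDQwBEREQARUVFAEZGRgBHR0cASEhIAElJSQBKSkoAS0tLAExMTABNTU0ATk5OAE9PTwBQUFAAUVFRAFJSUgBTU1MAVFRUAFVVVQBWVlYAV1dXAFhYWABZWVkAWlpaAFtbWwBcXFwAXV1dAF5eXgBfX18AYGBgAGFhYQBiYmIAY2NjAGRkZABlZWUAZmZmAGdnZwBoaGgAaWlpAGpqagBra2sAbGxsAG1tbQBubm4Ab29vAHBwcABxcXEAcnJyAHNzcwB0dHQAdXV1AHZ2dgB3d3cAeHh4AHl5eQB6enoAe3t7AHx8fAB9fX0Afn5+AH9/fwCAgIAAgYGBAIKCggCDg4MAhISEAIWFhQCGhoYAh4eHAIiIiACJiYkAioqKAIuLiwCMjIwAjY2NAI6OjgCPj48AkJCQAJGRkQCSkpIAk5OTAJSUlACVlZUAlpaWAJeXlwCYmJgAmZmZAJqamgCbm5sAnJycAJ2dnQCenp4An5+fAKCgoAChoaEAoqKiAKOjowCkpKQApaWlAKampgCnp6cAqKioAKmpqQCqqqoAq6urAKysrACtra0Arq6uAK+vrwCwsLAAsbGxALKysgCzs7MAtLS0ALW1tQC2trYAt7e3ALi4uAC5ubkAurq6ALu7uwC8vLwAvb29AL6+vgC/v78AwMDAAMHBwQDCwsIAw8PDAMTExADFxcUAxsbGAMfHxwDIyMgAycnJAMrKygDLy8sAzMzMAM3NzQDOzs4Az8/PANDQ0ADR0dEA0tLSANPT0wDU1NQA1dXVANbW1gDX19cA2NjYANnZ2QDa2toA29vbANzc3ADd3d0A3t7eAN/f3wDg4OAA4eHhAOLi4gDj4+MA5OTkAOXl5QDm5uYA5+fnAOjo6ADp6ekA6urqAOvr6wDs7OwA7e3tAO7u7gDv7+8A8PDwAPHx8QDy8vIA8/PzAPT09AD19fUA9vb2APf39wD4+PgA+fn5APr6+gD7+/sA/Pz8AP39/QD+/v4A////AAcICg0RFhshJiswMzc5PD5AQ0VJTVJYX2dveIGKlJ2mFBQWGRwhJisvNDg8PkFDRUdJTE9TWF5lbHV9h5Cao60eHyAjJiovMzg8QENFR0lLTU9RVFhdY2pxeoOMlp+psycoKSwvMzc7P0NGSUtNTlBRU1ZZXGFnbnZ+h5Gbpa+5MDAyNDc6PkJFSUxOUFFTVFVXWlxgZWtyeoKLlZ+qtL83Nzk7PkFESEtOUVNUVldYWVtdYGRobnV9ho+Zo665xD0+P0JER0pNUFNVV1hZWltcXmBjZmtxeICJkpynsr3IQ0RGSEpMT1JUV1laW1xdXl9hY2ZpbnR7g4uVn6m0wMtJSktNT1FUVllbXF5fX2BhYmRmaGxxdn2FjZehq7bCzU9QUVNUVlhaXF5gYWJiY2RlZ2lrb3N5f4ePmKKst8LOVVZXWFlbXV9gYmNkZWZmZ2hqbG5ydnuBiJCZoqy3ws1cXF1dX2BhY2RlZ2hoaWprbG5wcnV5foSKkZmiq7W/y2NiY2NkZWZnaGlqa2xtbm9wcnR2eXyBhouRmKCpsrzHamlpaWlqamtsbW5vcHFyc3V2eHp9gIOIjJKYnqaut8FxcG9vb29vcHFycnN0dXd4eXt9f4GDhomNkZacoqqyu3l3dnV1dHR1dXZ3eHl6e31+gIGDhYeJi46RlZmfpay1gH59e3t6enp6e3x9fn+BgoOFhoiJioyNj5GTl5ugp6+IhYOCgYCAgICAgYKDhYaHiIqLjI2Ojo+PkJKUmJyhqI+MioiHhoaGhoaHiImKi42Oj5CQkZGRkJCQkZKUmJ2jlpORj46NjIyMjY2Oj5CRkpOUlJSUk5OSkZCQkJKVmZ6cmpeWlJSTk5OUlJWWlpeYmJiYmJeWlJORkI+PkJKWm6Ognpybm5ubm5ucnJ2dnZ2dnJybmZiWlJKRj4+QkZSZqKako6Ojo6OjpKSkpKSjoqGgn52bmZeVk5GQkJCSlZmtrKuqqqurrKytraysq6mopqSin52amJaUkpGRkpSXm7KxsbGys7S1tba2tbSyr62qp6ShnpuZl5WUk5OVl5qet7e4ubq7vb6/v7+9u7m2sq6qpqOfnJmXlpWVlpianqK8vb7AwsTGx8jJyMbDwLy3sq2opKCcmpiXl5iZnJ+ip8DCxcfKzc/R0tLRz8vHwry2sKqloZ2bmZmZm52go6isxcjLz9LV2Nrb29rX083HwbqzrKahnpuampyeoaSorbLLz9PX297h4+Tk4t/a1M3FvbauqKOfnJycnqGkqa2yt9HV2t7j5+rs7e3q5uHa0snBuLGqpKCenZ6hpKitsre82Nzh5uvv8vT19PLt59/XzsS7s6ymop+foaOnrLG2vME="/>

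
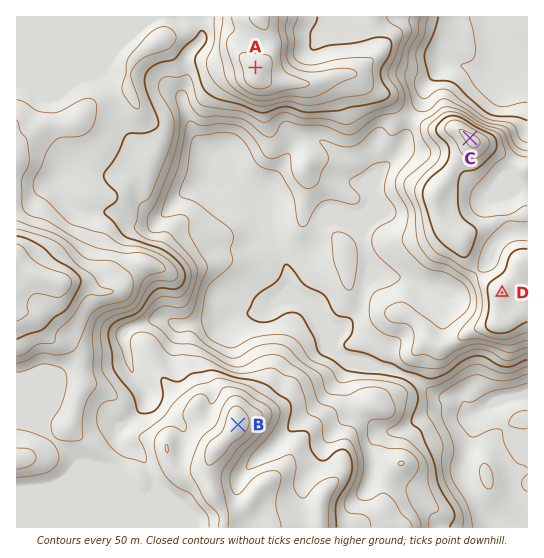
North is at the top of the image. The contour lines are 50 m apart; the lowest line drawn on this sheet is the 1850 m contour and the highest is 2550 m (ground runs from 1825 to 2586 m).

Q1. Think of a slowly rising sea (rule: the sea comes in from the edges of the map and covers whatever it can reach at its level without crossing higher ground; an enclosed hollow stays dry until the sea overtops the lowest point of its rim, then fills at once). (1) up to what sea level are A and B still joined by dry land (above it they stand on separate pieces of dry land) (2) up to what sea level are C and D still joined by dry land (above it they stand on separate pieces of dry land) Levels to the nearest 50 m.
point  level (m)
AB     2250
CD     2200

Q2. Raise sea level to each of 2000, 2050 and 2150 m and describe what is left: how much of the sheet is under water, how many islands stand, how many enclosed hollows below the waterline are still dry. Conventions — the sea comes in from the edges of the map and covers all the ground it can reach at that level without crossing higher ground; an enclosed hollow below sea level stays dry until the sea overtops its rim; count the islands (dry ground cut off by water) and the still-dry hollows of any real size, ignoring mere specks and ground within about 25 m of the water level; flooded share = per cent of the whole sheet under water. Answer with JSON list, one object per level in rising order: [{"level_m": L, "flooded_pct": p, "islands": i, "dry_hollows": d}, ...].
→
[{"level_m": 2000, "flooded_pct": 11, "islands": 0, "dry_hollows": 0}, {"level_m": 2050, "flooded_pct": 23, "islands": 0, "dry_hollows": 0}, {"level_m": 2150, "flooded_pct": 41, "islands": 0, "dry_hollows": 0}]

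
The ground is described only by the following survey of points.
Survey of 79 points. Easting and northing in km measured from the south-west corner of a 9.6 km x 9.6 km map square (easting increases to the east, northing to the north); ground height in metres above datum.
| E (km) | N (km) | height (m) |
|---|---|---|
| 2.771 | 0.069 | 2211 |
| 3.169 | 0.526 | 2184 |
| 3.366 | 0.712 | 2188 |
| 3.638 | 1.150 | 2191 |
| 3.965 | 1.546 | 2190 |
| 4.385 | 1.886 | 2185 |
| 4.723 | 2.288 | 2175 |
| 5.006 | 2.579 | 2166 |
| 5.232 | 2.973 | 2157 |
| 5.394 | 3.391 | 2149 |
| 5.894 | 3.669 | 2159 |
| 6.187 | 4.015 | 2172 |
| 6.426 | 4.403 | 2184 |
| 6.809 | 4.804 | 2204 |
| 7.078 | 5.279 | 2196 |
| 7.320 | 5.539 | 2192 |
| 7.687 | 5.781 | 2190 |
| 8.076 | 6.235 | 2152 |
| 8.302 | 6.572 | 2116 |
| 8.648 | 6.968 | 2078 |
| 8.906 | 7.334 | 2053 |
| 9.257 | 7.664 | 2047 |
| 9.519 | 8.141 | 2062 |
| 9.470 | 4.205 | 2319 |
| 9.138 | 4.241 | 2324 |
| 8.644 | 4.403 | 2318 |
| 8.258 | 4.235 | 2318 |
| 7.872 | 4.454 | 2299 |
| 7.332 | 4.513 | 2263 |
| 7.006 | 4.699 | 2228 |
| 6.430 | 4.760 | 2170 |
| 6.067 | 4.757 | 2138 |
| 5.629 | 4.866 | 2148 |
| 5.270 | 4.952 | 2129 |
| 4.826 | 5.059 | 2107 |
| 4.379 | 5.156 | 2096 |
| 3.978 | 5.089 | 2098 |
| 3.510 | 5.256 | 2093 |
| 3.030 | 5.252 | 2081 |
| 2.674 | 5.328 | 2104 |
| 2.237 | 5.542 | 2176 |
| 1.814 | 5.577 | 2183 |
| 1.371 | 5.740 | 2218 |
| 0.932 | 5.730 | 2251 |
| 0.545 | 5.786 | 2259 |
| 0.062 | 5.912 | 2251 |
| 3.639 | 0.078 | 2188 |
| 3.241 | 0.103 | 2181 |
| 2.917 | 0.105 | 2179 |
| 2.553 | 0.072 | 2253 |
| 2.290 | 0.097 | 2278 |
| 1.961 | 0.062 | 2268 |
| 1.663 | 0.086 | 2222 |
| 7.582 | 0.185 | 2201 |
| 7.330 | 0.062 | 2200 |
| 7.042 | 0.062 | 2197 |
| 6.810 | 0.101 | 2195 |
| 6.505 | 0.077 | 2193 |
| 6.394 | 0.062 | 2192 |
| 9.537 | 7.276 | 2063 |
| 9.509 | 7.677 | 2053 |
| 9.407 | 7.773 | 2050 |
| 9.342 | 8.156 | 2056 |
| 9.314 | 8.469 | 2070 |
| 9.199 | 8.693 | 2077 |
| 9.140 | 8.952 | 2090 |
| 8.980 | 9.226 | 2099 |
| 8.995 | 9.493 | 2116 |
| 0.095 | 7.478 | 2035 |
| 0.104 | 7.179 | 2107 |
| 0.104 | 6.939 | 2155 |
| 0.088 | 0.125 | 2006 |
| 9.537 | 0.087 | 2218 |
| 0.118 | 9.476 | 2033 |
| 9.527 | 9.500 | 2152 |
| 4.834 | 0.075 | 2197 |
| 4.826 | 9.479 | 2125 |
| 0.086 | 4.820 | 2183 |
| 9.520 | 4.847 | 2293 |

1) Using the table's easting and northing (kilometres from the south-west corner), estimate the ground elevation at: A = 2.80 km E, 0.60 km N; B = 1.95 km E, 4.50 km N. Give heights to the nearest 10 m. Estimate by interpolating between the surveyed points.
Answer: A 2220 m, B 2180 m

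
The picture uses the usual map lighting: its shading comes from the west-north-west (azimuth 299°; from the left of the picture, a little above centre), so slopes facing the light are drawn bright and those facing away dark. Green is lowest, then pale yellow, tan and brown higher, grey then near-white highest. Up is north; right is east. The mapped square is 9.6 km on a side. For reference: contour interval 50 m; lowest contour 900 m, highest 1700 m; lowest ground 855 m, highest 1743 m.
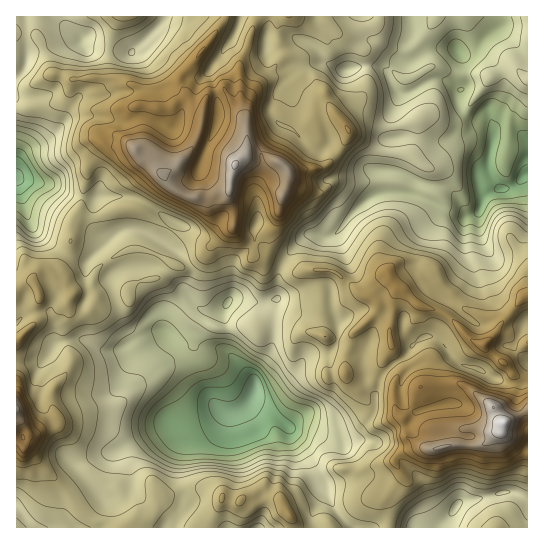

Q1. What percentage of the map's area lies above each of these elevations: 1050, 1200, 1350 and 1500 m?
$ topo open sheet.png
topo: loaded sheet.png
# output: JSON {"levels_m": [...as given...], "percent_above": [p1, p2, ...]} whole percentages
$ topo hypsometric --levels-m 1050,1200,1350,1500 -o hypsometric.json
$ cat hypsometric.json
{"levels_m": [1050, 1200, 1350, 1500], "percent_above": [92, 72, 35, 10]}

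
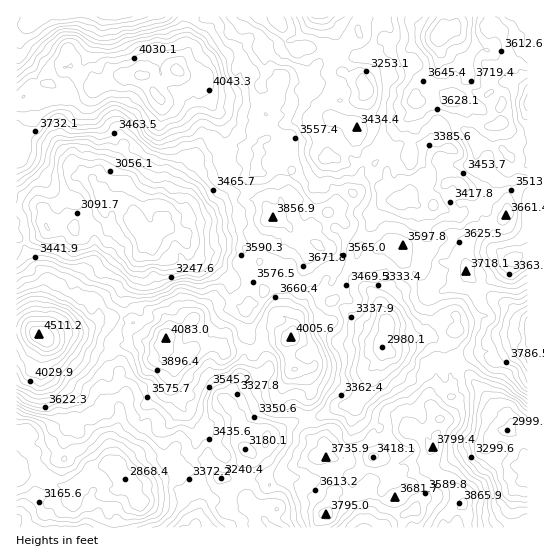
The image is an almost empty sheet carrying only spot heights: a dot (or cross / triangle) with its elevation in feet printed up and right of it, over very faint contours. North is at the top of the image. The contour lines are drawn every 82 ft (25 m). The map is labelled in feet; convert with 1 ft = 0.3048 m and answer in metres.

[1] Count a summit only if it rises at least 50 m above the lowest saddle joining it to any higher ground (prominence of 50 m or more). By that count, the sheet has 5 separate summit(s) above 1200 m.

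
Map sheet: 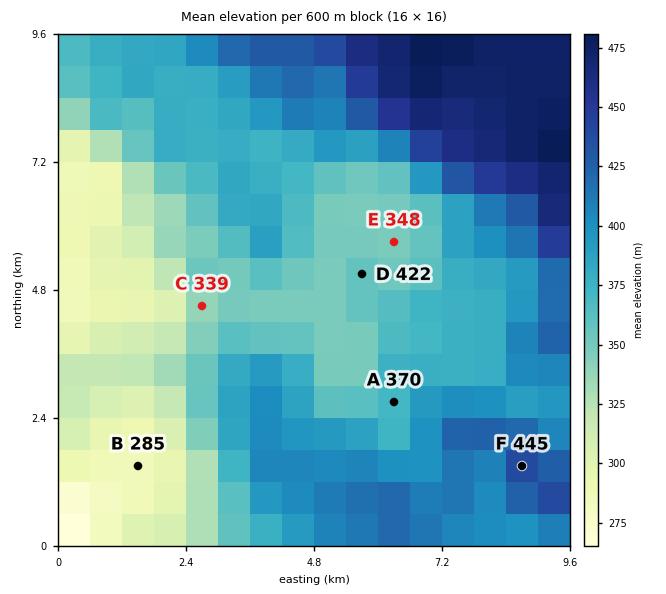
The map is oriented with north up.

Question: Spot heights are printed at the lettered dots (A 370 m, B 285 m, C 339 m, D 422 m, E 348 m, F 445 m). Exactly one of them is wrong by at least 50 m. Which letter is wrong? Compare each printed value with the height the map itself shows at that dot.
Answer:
D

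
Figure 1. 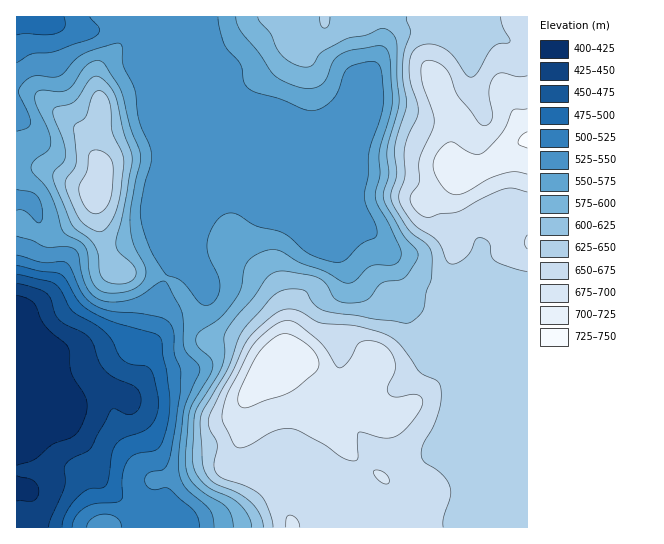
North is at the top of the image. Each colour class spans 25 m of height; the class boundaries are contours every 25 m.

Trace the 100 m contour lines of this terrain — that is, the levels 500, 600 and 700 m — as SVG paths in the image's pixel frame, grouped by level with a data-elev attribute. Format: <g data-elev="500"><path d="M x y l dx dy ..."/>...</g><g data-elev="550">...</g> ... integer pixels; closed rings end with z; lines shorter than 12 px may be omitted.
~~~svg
<g data-elev="500"><path d="M17 266l43 8 6 6 12 21 10 9 26 12 41 12 5 3 2 4 8 61-2 20-6 21-7 7-19 4-8 7-5 13 0 23-2 3-7 3-19 1-9 3-10 10-4 10"/><path d="M64 17l1 10-7 6-11 2-21-2-9 2"/></g><g data-elev="600"><path d="M112 283l9 1 8-2 5-3 2-5-2-8-16-15-2-8 10-48 6-38-8-24-9-39-10-13-6-4-4-1-6 5-15 21-5 2-12 3-4 3 1 7 9 22 3 15-2 7-10 10-1 6 18 47 4 5 12 8 6 6 5 11 3 21 4 6z"/><path d="M258 17l2 5 11 12 5 13 6 8 10 8 11 4 8-1 11-14 25-14 19-3 16-7 7 2 5 5 3 10 0 33 2 24-12 45 2 27-5 17-1 7 3 8 16 27 14 16 2 6-2 7-11 16-6 2-17 3-13 16-12 4-12 0-8-3-4-4-7-13-11-6-29-6-11 1-9 7-12 18-27 32-3 8 1 17-3 12-24 40-3 8-2 48 3 12 9 11 8 5 18 8 10 8 8 11 3 10"/></g><g data-elev="700"><path d="M242 407l7 0 33-11 15-9 21-18 1-8-5-10-11-9-14-8-8 0-9 5-15 16-16 32-3 14 1 4z"/><path d="M527 109l-14 1-11 23-19 20-5 1-5 0-19-12-5 0-6 4-6 7-3 6-1 7 2 9 7 11 7 6 6 3 10-2 24-14 14-5 12-2 12 2"/></g>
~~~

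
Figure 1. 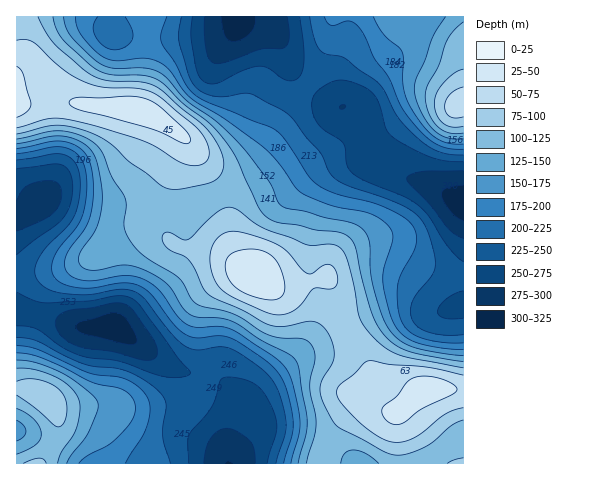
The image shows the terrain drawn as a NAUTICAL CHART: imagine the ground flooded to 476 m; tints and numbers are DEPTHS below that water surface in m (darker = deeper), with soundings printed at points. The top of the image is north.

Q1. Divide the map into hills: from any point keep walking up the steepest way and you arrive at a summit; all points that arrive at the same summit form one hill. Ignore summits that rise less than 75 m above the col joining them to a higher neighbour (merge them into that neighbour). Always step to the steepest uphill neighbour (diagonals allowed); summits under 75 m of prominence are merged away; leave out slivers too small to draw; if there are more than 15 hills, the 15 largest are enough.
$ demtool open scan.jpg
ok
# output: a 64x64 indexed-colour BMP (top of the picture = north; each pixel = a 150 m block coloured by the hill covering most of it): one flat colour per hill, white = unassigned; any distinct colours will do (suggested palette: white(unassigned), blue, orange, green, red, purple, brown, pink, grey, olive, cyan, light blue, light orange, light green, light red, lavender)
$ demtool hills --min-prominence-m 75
<image width="64" height="64" href="data:image/bmp;base64,Qk12CAAAAAAAAHYAAAAoAAAAQAAAAEAAAAABAAQAAAAAAAAIAAATCwAAEwsAABAAAAAAAAAA////ALR3HwAOf/8ALKAsACgn1gC9Z5QAS1aMAMJ34wB/f38AIr28AM++FwDox64AeLv/AIrfmACWmP8A1bDFACIiIiIiIiIiIiIiIiIiIhERERERERERERERERERERERIiIiIiIiIiIiIiIiIiIiEREREREREREREREREREREREiIiIiIiIiIiIiIiIiIiIRERERERERERERERERERERESIiIiIiIiIiIiIiIiIiIiERERERERERERERERERERERIiIiIiIiIiIiIiIiIiIiIREREREREREREREREREREREiIiIiIiIiIiIiIiIiIiIhERERERERERERERERERERESIiIiIiIiIiIiIiIiIiIiIRERERERERERERERERERERIiIiIiIiIiIiIiIiIiIiIhEREREREREREREREREREREiIiIiIiIiIiIiIiIiIiIiERERERERERERERERERERESIiIiIiIiIiIiIiIiIiIiERERERERERERERERERERERIiIiIiIiIiIiIiIiIiIiIREREREREREREREREREREREiIiIiIiIiIiIiIiIiIiIRERERERERERERERERERERESIiIiIiIiIiIiIiIiIiIRERERERERERERERERERERERIiIiIiIiIiIiIiIhEREREREREREREREREREREREREREiIiIiIiIiIiIiIRERERERERERERERERERERERERERESIiIiIiIiIiIiIRERERERERERERERERERERERERERERIiIiIiIiIiIiEREREREREREREREREREREREREREREREiIiIiIiIiIiERERERERERERERERERERERERERERERESIiIiIiIiIiERERERERERERERERERERERERERERERERIiIiIiISIhEREREREREREREREREREREREREREREREREiIiIRERERERERERERERERERERERERERERERERERERESERERERERERERERERERERERERERERERERERERERERERERERERERERERERERERERERERERERERERERERERERERERERERERERERERERERERERERERERERERERERERERERERERERERERERERERERERERERERERERERERERERERERERERERERERERERERERERERERERERERERERERERERERERERERERERERERERERERERERERERERERERERERERERERERERERERERERERERERERERERERERERERERERERERERERERERERERERERERERERERERERERERERERERERERERERERERERERERERERERERERERERERERERERERERERERERERERERERERERERERERERERERERERERERERERERERERERERERERERERERERERERERERERERERERERERERERERERERERERERERERERERERERERERERERERERERERERERERERERERERERERERERERERERERERERERERERERERERERERERERERERERERERERERERERERERERERERERERERERERERERERERERERERERERERERERERERERERERERERERERERERERERERERERERERERERERERERERERERERERERERERERERERERERERERERERERERERERERERERERERERERERERERERERERERERERERERERERERERERERERERERERERMxERERERERERERERERERERERERERERERERERERERETMzERERERERERERERERERERERERERERERERERERERMzMzMREREREREREREREREREREREREREREREREREREzMzMzMxERERERERERERERERERERERERERERERERETMzMzMzMzERERERERERERERERERERERERERERERERERMzMzMzMzMRERERERERERERERERERERERERERERERERMzMzMzMzMxEREREREREREREREREREREREREREREREREzMzMzMzMzEREREREREREREREREREREREREREREREREzMzMzMzMzMRERERERERERERERERERERERERERERERETMzMzMzMzMxERERERERERERERERERERERERERERERERMzMzMzMzMzERERERERERERERERERERERERERERERERMzMzMzMzMzMRERERERERERERERERERERERERERERERMzMzMzMzMzMxERERERERERERERERERERERERERERETMzMzMzMzMzMzEREREREREREREREREREREREREREREzMzMzMzMzMzMzMREREREREREREREREREREREREREREzMzMzMzMzMzMzMxEREREREREREREREREREREREREREzMzMzMzMzMzMzMzEREREREREREREREREREREREREREzMzMzMzMzMzMzMzMREREREREREREREREREREREREREzMzMzMzMzMzMzMzMxERERERERERERERERERERERERETMzMzMzMzMzMzMzMzERERERERERERERERERERERERERMzMzMzMzMzMzMzMzMRERERERERERERERERERERERERMzMzMzMzMzMzMzMzMxEREREREREREREREREREREREREzMzMzMzMzMzMzMzMzEREREREREREREREREREREREREzMzMzMzMzMzMzMzMzMRERERERERERERERERERERERMzMzMzMzMzMzMzMzMzMxEREREREREREREREREREREzMzMzMzMzMzMzMzMzMzMz"/>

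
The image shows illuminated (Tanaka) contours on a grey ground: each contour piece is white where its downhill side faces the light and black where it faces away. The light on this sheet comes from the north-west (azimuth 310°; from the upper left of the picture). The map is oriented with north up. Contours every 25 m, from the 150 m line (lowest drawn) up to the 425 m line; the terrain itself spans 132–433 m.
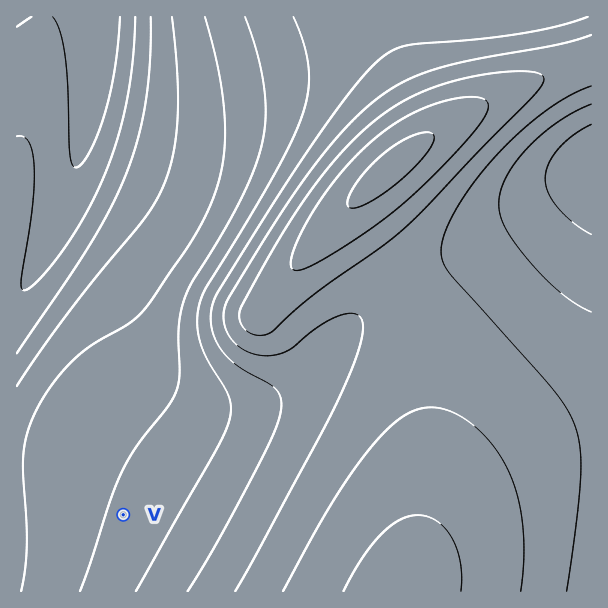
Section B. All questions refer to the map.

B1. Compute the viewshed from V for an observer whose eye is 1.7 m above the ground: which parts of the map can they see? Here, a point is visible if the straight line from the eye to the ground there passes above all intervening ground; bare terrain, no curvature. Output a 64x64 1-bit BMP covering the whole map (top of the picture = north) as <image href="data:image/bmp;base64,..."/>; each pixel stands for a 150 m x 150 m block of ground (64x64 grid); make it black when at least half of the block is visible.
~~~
<image width="64" height="64" href="data:image/bmp;base64,Qk0+AgAAAAAAAD4AAAAoAAAAQAAAAEAAAAABAAEAAAAAAAACAAATCwAAEwsAAAIAAAAAAAAA////AAAAAAAD////AAAAAAP///8AAAAAAf///4AAAAAB////gAAAAAH////AAAAAAf///8AAAAAH////wAAAAA/////gAAAAH////+AAAAA/////4AAAAH/////gAAAAf////+AAAAB/////8AAAAH/////wAAAAf/5///AAAAA//D//8AAAAD/4H//wAAAAH/gP//AAAAAP8A//8AAAAA/gD//wAAAAA8AP//AAAAAAAB//+AAAAAAAH//wAAAAAAA///AAAAAAAH//gAAAAAAAf/4AAAAAAAB//AAAAAAAAH/8AAAAAAAAf/gAAAAAAAB/8AAAAAAAAH/AAAAAAAAAfwAAAAAAAAAAAAAAAAAAAAAAAAAAAAAAAAAAAAAAAAAAAAAAAAAAAAAAAAAAAAAAAAAAAAAAAAAAAAAAAAAAAAAAAAAAAAAAAAAAAAAAAAAAAAAAAAAAAAAAAAAAAAAAAAAAAAAAAAAAAAAAAAAAAAAAAAAAAAAAAAAAAAAAAAAAAAAAAAAAAAAAAAAAAAAAAAAAAAAAAAAAAAAAAAAAAAAAAAAAAAAAAAAAAAAAAAAAAAAAAAAAAAYAAAAAAAAADwAAAAAAAAAPgAAAAAAAAB/AAAAAAAAAH8AAAAAAAAA/4AAAAAAAAD/wAAAAAAAAf/gAAAAAAAB/+AAAAAAAAH/8AAAAAA=="/>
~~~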